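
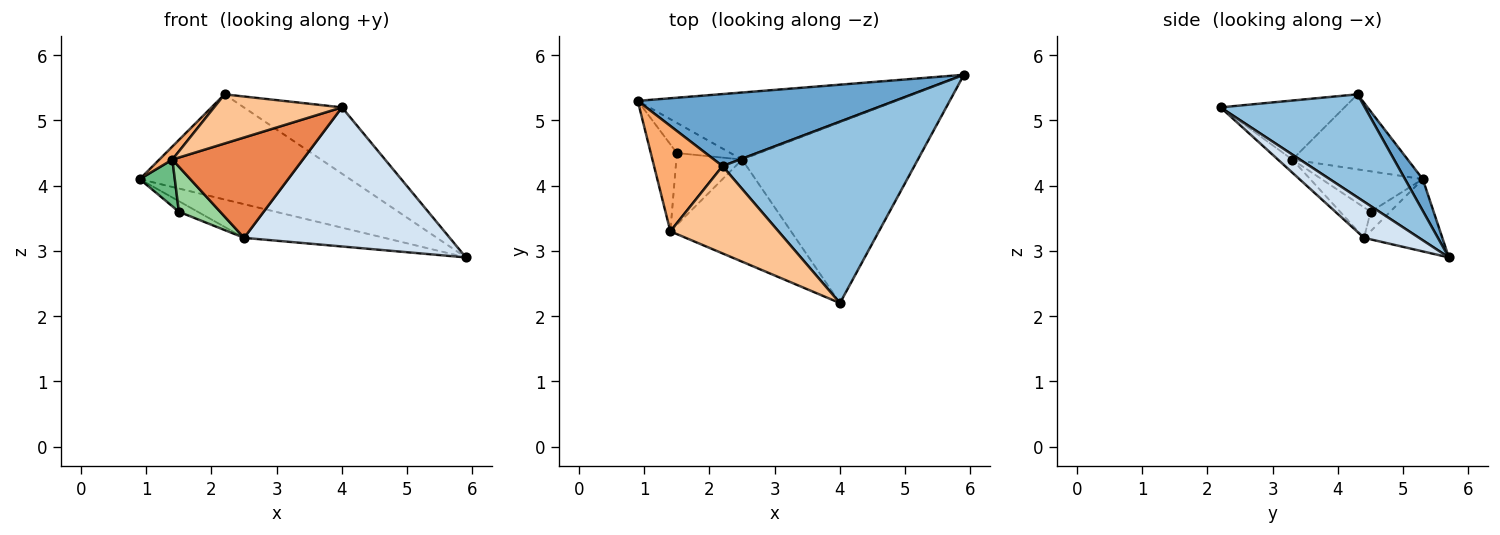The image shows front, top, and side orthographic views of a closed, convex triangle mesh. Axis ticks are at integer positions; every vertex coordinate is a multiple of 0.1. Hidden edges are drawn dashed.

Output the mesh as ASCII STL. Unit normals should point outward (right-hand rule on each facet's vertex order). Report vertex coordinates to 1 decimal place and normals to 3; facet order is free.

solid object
 facet normal 0.069 0.823 0.564
  outer loop
   vertex 2.2 4.3 5.4
   vertex 5.9 5.7 2.9
   vertex 0.9 5.3 4.1
  endloop
 endfacet
 facet normal 0.451 0.306 0.838
  outer loop
   vertex 2.2 4.3 5.4
   vertex 4.0 2.2 5.2
   vertex 5.9 5.7 2.9
  endloop
 endfacet
 facet normal -0.243 0.435 -0.867
  outer loop
   vertex 2.5 4.4 3.2
   vertex 0.9 5.3 4.1
   vertex 5.9 5.7 2.9
  endloop
 endfacet
 facet normal 0.161 -0.602 -0.782
  outer loop
   vertex 2.5 4.4 3.2
   vertex 5.9 5.7 2.9
   vertex 4.0 2.2 5.2
  endloop
 endfacet
 facet normal -0.077 -0.699 -0.711
  outer loop
   vertex 1.4 3.3 4.4
   vertex 2.5 4.4 3.2
   vertex 4.0 2.2 5.2
  endloop
 endfacet
 facet normal -0.736 -0.083 0.672
  outer loop
   vertex 1.4 3.3 4.4
   vertex 2.2 4.3 5.4
   vertex 0.9 5.3 4.1
  endloop
 endfacet
 facet normal -0.430 -0.443 0.787
  outer loop
   vertex 1.4 3.3 4.4
   vertex 4.0 2.2 5.2
   vertex 2.2 4.3 5.4
  endloop
 endfacet
 facet normal -0.325 0.313 -0.892
  outer loop
   vertex 1.5 4.5 3.6
   vertex 0.9 5.3 4.1
   vertex 2.5 4.4 3.2
  endloop
 endfacet
 facet normal -0.807 -0.280 -0.520
  outer loop
   vertex 1.5 4.5 3.6
   vertex 1.4 3.3 4.4
   vertex 0.9 5.3 4.1
  endloop
 endfacet
 facet normal -0.365 -0.495 -0.788
  outer loop
   vertex 1.5 4.5 3.6
   vertex 2.5 4.4 3.2
   vertex 1.4 3.3 4.4
  endloop
 endfacet
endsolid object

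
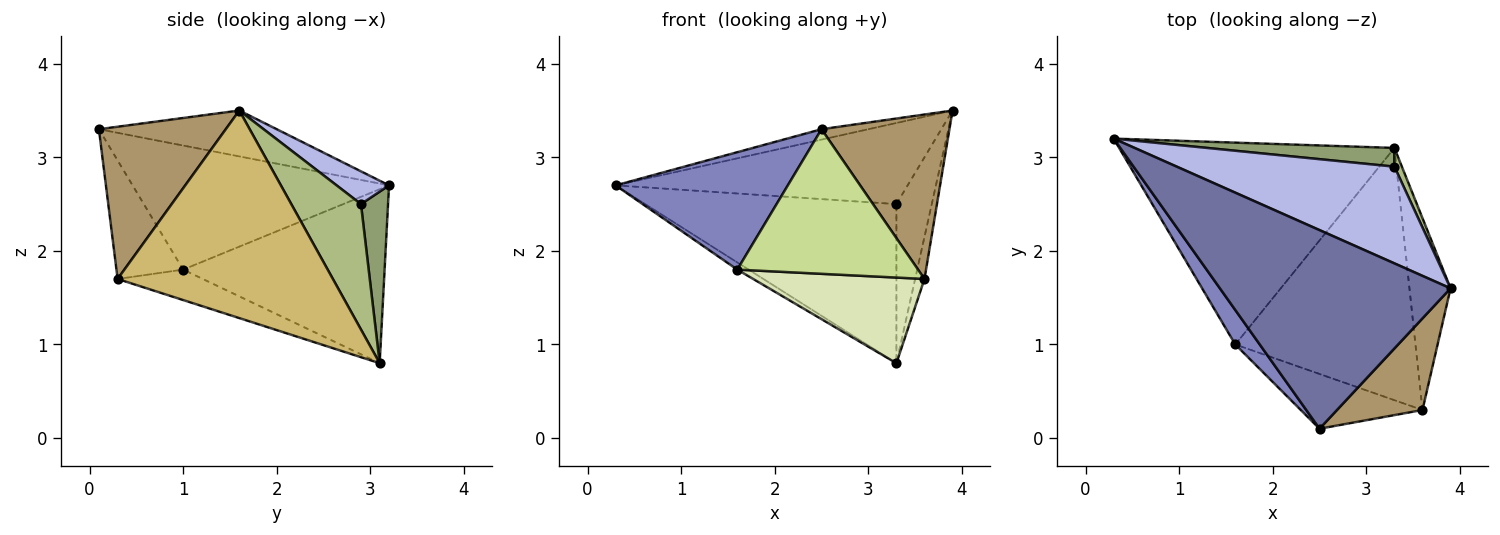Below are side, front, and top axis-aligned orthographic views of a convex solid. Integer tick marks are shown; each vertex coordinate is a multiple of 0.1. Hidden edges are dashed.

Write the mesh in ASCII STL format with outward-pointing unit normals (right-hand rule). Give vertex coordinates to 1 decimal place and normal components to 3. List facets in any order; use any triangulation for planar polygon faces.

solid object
 facet normal -0.195 0.051 0.979
  outer loop
   vertex 2.5 0.1 3.3
   vertex 3.9 1.6 3.5
   vertex 0.3 3.2 2.7
  endloop
 endfacet
 facet normal -0.819 -0.550 0.161
  outer loop
   vertex 1.6 1.0 1.8
   vertex 2.5 0.1 3.3
   vertex 0.3 3.2 2.7
  endloop
 endfacet
 facet normal -0.534 0.030 -0.845
  outer loop
   vertex 1.6 1.0 1.8
   vertex 0.3 3.2 2.7
   vertex 3.3 3.1 0.8
  endloop
 endfacet
 facet normal 0.115 0.638 0.761
  outer loop
   vertex 3.3 2.9 2.5
   vertex 0.3 3.2 2.7
   vertex 3.9 1.6 3.5
  endloop
 endfacet
 facet normal 0.106 0.988 0.116
  outer loop
   vertex 3.3 2.9 2.5
   vertex 3.3 3.1 0.8
   vertex 0.3 3.2 2.7
  endloop
 endfacet
 facet normal 0.890 0.452 0.053
  outer loop
   vertex 3.3 2.9 2.5
   vertex 3.9 1.6 3.5
   vertex 3.3 3.1 0.8
  endloop
 endfacet
 facet normal -0.326 -0.884 -0.335
  outer loop
   vertex 3.6 0.3 1.7
   vertex 2.5 0.1 3.3
   vertex 1.6 1.0 1.8
  endloop
 endfacet
 facet normal -0.158 -0.317 -0.935
  outer loop
   vertex 3.6 0.3 1.7
   vertex 1.6 1.0 1.8
   vertex 3.3 3.1 0.8
  endloop
 endfacet
 facet normal 0.655 -0.660 0.368
  outer loop
   vertex 3.6 0.3 1.7
   vertex 3.9 1.6 3.5
   vertex 2.5 0.1 3.3
  endloop
 endfacet
 facet normal 0.980 0.043 -0.194
  outer loop
   vertex 3.6 0.3 1.7
   vertex 3.3 3.1 0.8
   vertex 3.9 1.6 3.5
  endloop
 endfacet
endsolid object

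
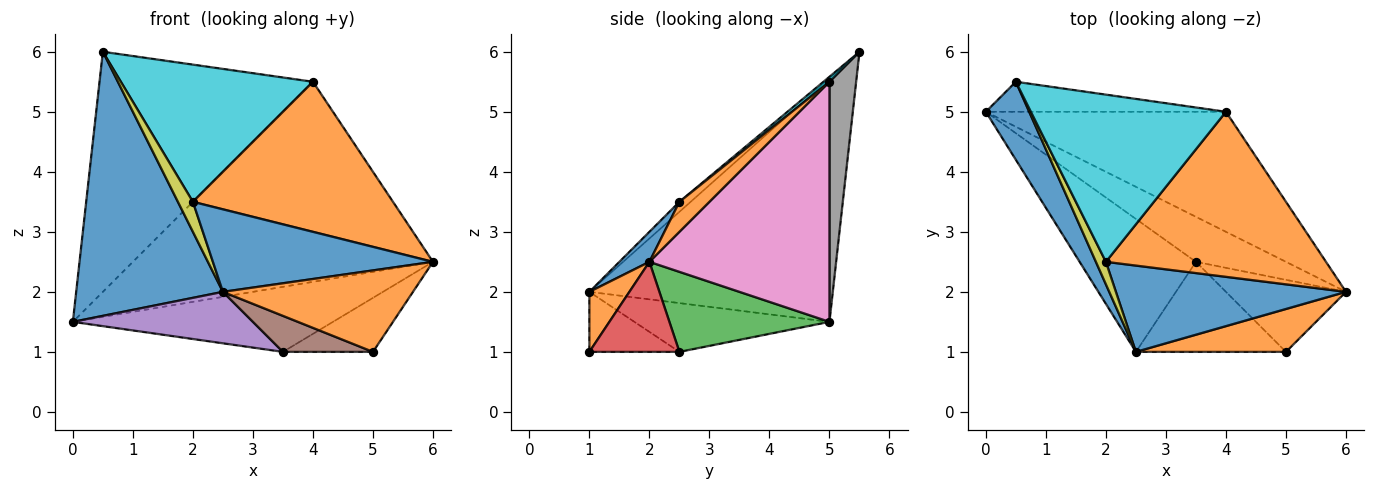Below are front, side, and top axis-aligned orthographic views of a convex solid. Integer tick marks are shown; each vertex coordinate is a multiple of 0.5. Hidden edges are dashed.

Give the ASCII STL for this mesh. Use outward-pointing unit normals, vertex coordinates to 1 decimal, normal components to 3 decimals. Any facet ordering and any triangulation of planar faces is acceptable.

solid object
 facet normal -0.847 -0.510 0.151
  outer loop
   vertex 2.5 1.0 2.0
   vertex 0.5 5.5 6.0
   vertex 0.0 5.0 1.5
  endloop
 endfacet
 facet normal 0.183 -0.870 0.458
  outer loop
   vertex 2.5 1.0 2.0
   vertex 5.0 1.0 1.0
   vertex 6.0 2.0 2.5
  endloop
 endfacet
 facet normal 0.451 0.734 -0.508
  outer loop
   vertex 3.5 2.5 1.0
   vertex 0.0 5.0 1.5
   vertex 6.0 2.0 2.5
  endloop
 endfacet
 facet normal 0.514 0.514 -0.686
  outer loop
   vertex 3.5 2.5 1.0
   vertex 6.0 2.0 2.5
   vertex 5.0 1.0 1.0
  endloop
 endfacet
 facet normal -0.364 -0.336 -0.869
  outer loop
   vertex 3.5 2.5 1.0
   vertex 2.5 1.0 2.0
   vertex 0.0 5.0 1.5
  endloop
 endfacet
 facet normal -0.348 -0.348 -0.870
  outer loop
   vertex 3.5 2.5 1.0
   vertex 5.0 1.0 1.0
   vertex 2.5 1.0 2.0
  endloop
 endfacet
 facet normal 0.457 0.762 -0.457
  outer loop
   vertex 4.0 5.0 5.5
   vertex 6.0 2.0 2.5
   vertex 0.0 5.0 1.5
  endloop
 endfacet
 facet normal 0.123 0.985 -0.123
  outer loop
   vertex 4.0 5.0 5.5
   vertex 0.0 5.0 1.5
   vertex 0.5 5.5 6.0
  endloop
 endfacet
 facet normal -0.514 -0.686 0.514
  outer loop
   vertex 2.0 2.5 3.5
   vertex 0.5 5.5 6.0
   vertex 2.5 1.0 2.0
  endloop
 endfacet
 facet normal 0.020 -0.634 0.773
  outer loop
   vertex 2.0 2.5 3.5
   vertex 4.0 5.0 5.5
   vertex 0.5 5.5 6.0
  endloop
 endfacet
 facet normal 0.094 -0.688 0.719
  outer loop
   vertex 2.0 2.5 3.5
   vertex 2.5 1.0 2.0
   vertex 6.0 2.0 2.5
  endloop
 endfacet
 facet normal 0.100 -0.669 0.736
  outer loop
   vertex 2.0 2.5 3.5
   vertex 6.0 2.0 2.5
   vertex 4.0 5.0 5.5
  endloop
 endfacet
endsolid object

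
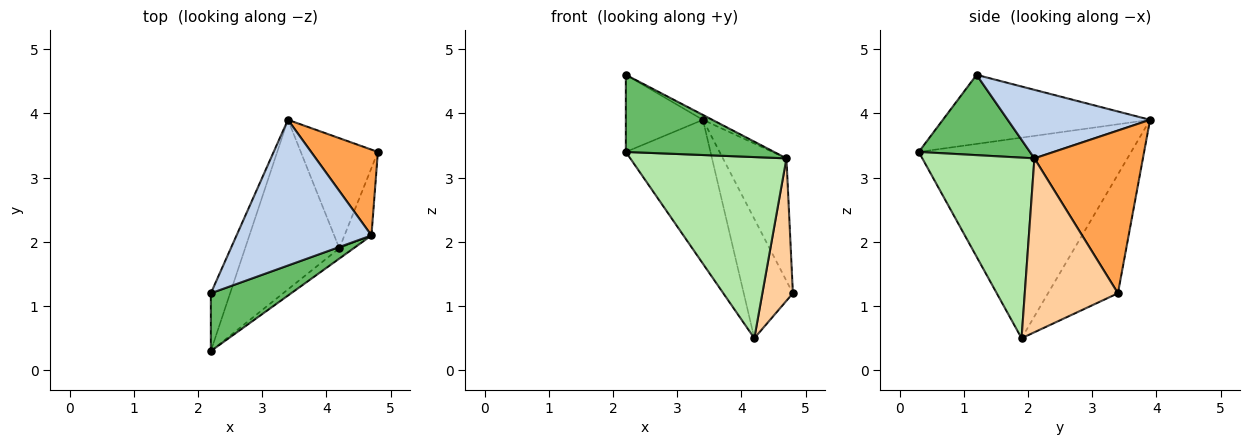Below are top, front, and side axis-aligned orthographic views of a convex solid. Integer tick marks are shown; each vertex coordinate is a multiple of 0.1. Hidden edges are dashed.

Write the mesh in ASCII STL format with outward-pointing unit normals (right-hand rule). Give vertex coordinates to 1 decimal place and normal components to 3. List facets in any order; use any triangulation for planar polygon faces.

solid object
 facet normal -0.723 0.508 -0.469
  outer loop
   vertex 4.2 1.9 0.5
   vertex 3.4 3.9 3.9
   vertex 4.8 3.4 1.2
  endloop
 endfacet
 facet normal 0.453 0.030 0.891
  outer loop
   vertex 4.7 2.1 3.3
   vertex 3.4 3.9 3.9
   vertex 2.2 1.2 4.6
  endloop
 endfacet
 facet normal 0.814 0.476 0.334
  outer loop
   vertex 4.7 2.1 3.3
   vertex 4.8 3.4 1.2
   vertex 3.4 3.9 3.9
  endloop
 endfacet
 facet normal 0.940 -0.308 -0.146
  outer loop
   vertex 4.7 2.1 3.3
   vertex 4.2 1.9 0.5
   vertex 4.8 3.4 1.2
  endloop
 endfacet
 facet normal 0.514 -0.686 0.514
  outer loop
   vertex 2.2 0.3 3.4
   vertex 4.7 2.1 3.3
   vertex 2.2 1.2 4.6
  endloop
 endfacet
 facet normal 0.582 -0.812 -0.046
  outer loop
   vertex 2.2 0.3 3.4
   vertex 4.2 1.9 0.5
   vertex 4.7 2.1 3.3
  endloop
 endfacet
 facet normal -0.907 0.337 -0.253
  outer loop
   vertex 2.2 0.3 3.4
   vertex 2.2 1.2 4.6
   vertex 3.4 3.9 3.9
  endloop
 endfacet
 facet normal -0.851 0.339 -0.400
  outer loop
   vertex 2.2 0.3 3.4
   vertex 3.4 3.9 3.9
   vertex 4.2 1.9 0.5
  endloop
 endfacet
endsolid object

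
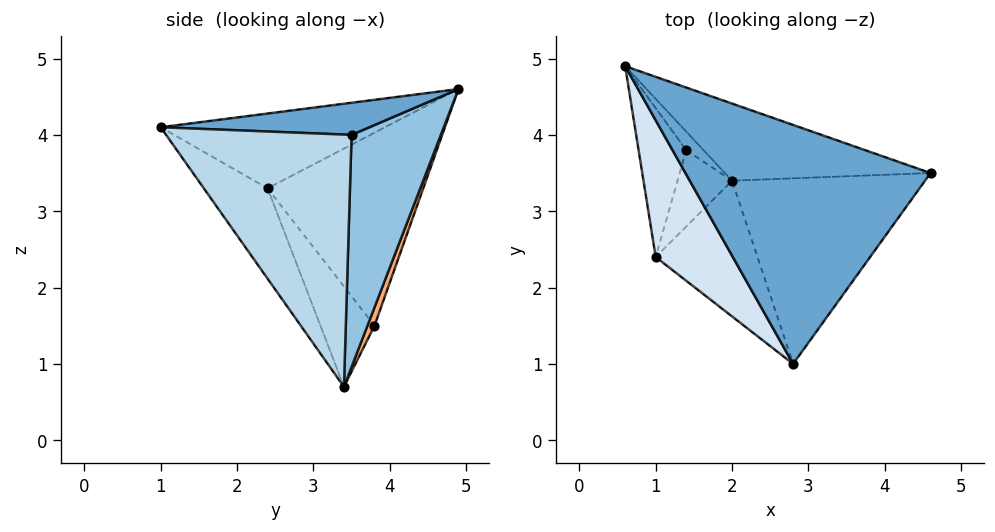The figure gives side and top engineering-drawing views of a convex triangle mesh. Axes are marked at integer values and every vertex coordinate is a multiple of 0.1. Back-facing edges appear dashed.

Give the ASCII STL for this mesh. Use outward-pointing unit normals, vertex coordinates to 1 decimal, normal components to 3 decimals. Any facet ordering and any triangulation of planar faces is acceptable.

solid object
 facet normal 0.130 -0.054 0.990
  outer loop
   vertex 2.8 1.0 4.1
   vertex 4.6 3.5 4.0
   vertex 0.6 4.9 4.6
  endloop
 endfacet
 facet normal 0.286 0.924 -0.253
  outer loop
   vertex 2.0 3.4 0.7
   vertex 0.6 4.9 4.6
   vertex 4.6 3.5 4.0
  endloop
 endfacet
 facet normal 0.682 -0.512 -0.522
  outer loop
   vertex 2.0 3.4 0.7
   vertex 4.6 3.5 4.0
   vertex 2.8 1.0 4.1
  endloop
 endfacet
 facet normal -0.626 -0.436 0.646
  outer loop
   vertex 1.0 2.4 3.3
   vertex 2.8 1.0 4.1
   vertex 0.6 4.9 4.6
  endloop
 endfacet
 facet normal -0.408 -0.788 -0.460
  outer loop
   vertex 1.0 2.4 3.3
   vertex 2.0 3.4 0.7
   vertex 2.8 1.0 4.1
  endloop
 endfacet
 facet normal 0.273 0.927 -0.258
  outer loop
   vertex 1.4 3.8 1.5
   vertex 0.6 4.9 4.6
   vertex 2.0 3.4 0.7
  endloop
 endfacet
 facet normal -0.970 -0.031 -0.240
  outer loop
   vertex 1.4 3.8 1.5
   vertex 1.0 2.4 3.3
   vertex 0.6 4.9 4.6
  endloop
 endfacet
 facet normal -0.826 -0.341 -0.449
  outer loop
   vertex 1.4 3.8 1.5
   vertex 2.0 3.4 0.7
   vertex 1.0 2.4 3.3
  endloop
 endfacet
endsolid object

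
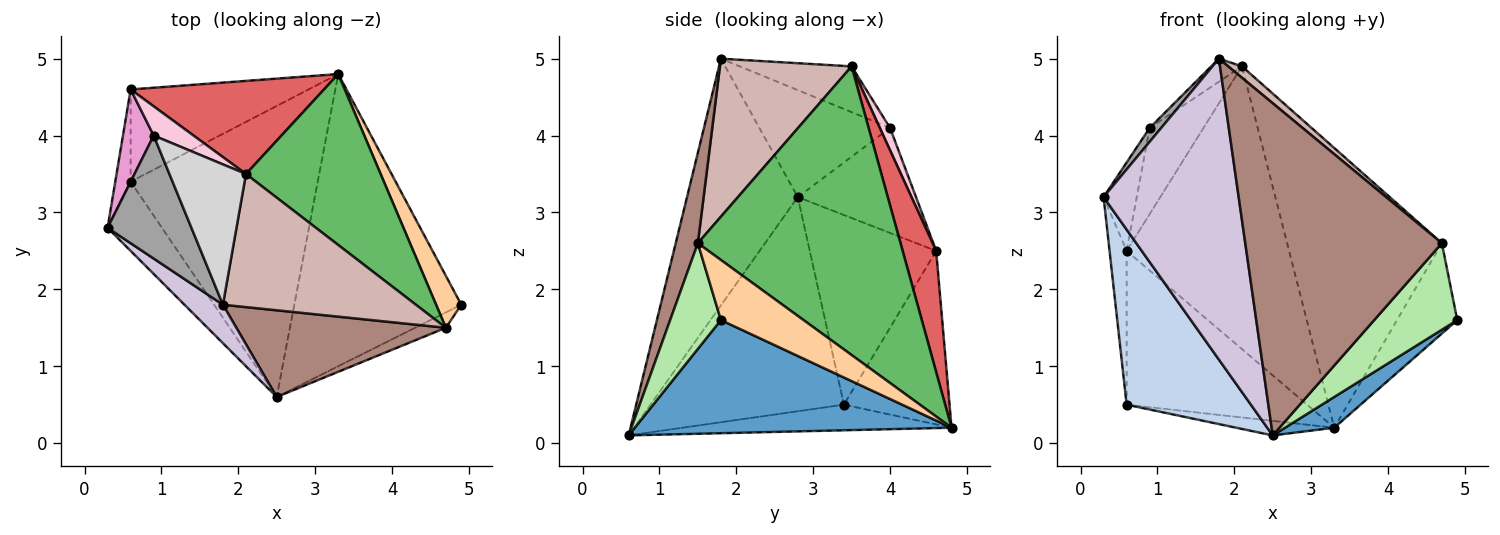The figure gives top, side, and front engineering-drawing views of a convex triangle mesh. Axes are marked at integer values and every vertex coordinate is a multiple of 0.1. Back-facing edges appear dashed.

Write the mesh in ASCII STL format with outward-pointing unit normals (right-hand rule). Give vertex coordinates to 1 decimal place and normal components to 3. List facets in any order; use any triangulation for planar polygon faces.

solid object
 facet normal 0.559 -0.087 -0.825
  outer loop
   vertex 2.5 0.6 0.1
   vertex 3.3 4.8 0.2
   vertex 4.9 1.8 1.6
  endloop
 endfacet
 facet normal -0.823 -0.529 -0.209
  outer loop
   vertex 0.6 3.4 0.5
   vertex 2.5 0.6 0.1
   vertex 0.3 2.8 3.2
  endloop
 endfacet
 facet normal -0.136 0.049 -0.990
  outer loop
   vertex 0.6 3.4 0.5
   vertex 3.3 4.8 0.2
   vertex 2.5 0.6 0.1
  endloop
 endfacet
 facet normal 0.766 0.558 0.320
  outer loop
   vertex 4.7 1.5 2.6
   vertex 4.9 1.8 1.6
   vertex 3.3 4.8 0.2
  endloop
 endfacet
 facet normal 0.745 0.569 0.348
  outer loop
   vertex 4.7 1.5 2.6
   vertex 3.3 4.8 0.2
   vertex 2.1 3.5 4.9
  endloop
 endfacet
 facet normal 0.516 -0.844 -0.150
  outer loop
   vertex 4.7 1.5 2.6
   vertex 2.5 0.6 0.1
   vertex 4.9 1.8 1.6
  endloop
 endfacet
 facet normal 0.192 0.932 0.307
  outer loop
   vertex 0.6 4.6 2.5
   vertex 2.1 3.5 4.9
   vertex 3.3 4.8 0.2
  endloop
 endfacet
 facet normal -0.448 0.766 -0.460
  outer loop
   vertex 0.6 4.6 2.5
   vertex 3.3 4.8 0.2
   vertex 0.6 3.4 0.5
  endloop
 endfacet
 facet normal -0.988 0.133 -0.080
  outer loop
   vertex 0.6 4.6 2.5
   vertex 0.6 3.4 0.5
   vertex 0.3 2.8 3.2
  endloop
 endfacet
 facet normal -0.631 -0.770 0.098
  outer loop
   vertex 1.8 1.8 5.0
   vertex 0.3 2.8 3.2
   vertex 2.5 0.6 0.1
  endloop
 endfacet
 facet normal 0.108 -0.962 0.251
  outer loop
   vertex 1.8 1.8 5.0
   vertex 2.5 0.6 0.1
   vertex 4.7 1.5 2.6
  endloop
 endfacet
 facet normal 0.632 -0.066 0.772
  outer loop
   vertex 1.8 1.8 5.0
   vertex 4.7 1.5 2.6
   vertex 2.1 3.5 4.9
  endloop
 endfacet
 facet normal -0.927 0.260 0.271
  outer loop
   vertex 0.9 4.0 4.1
   vertex 0.6 4.6 2.5
   vertex 0.3 2.8 3.2
  endloop
 endfacet
 facet normal 0.178 0.932 0.316
  outer loop
   vertex 0.9 4.0 4.1
   vertex 2.1 3.5 4.9
   vertex 0.6 4.6 2.5
  endloop
 endfacet
 facet normal -0.785 -0.069 0.616
  outer loop
   vertex 0.9 4.0 4.1
   vertex 0.3 2.8 3.2
   vertex 1.8 1.8 5.0
  endloop
 endfacet
 facet normal -0.508 0.140 0.850
  outer loop
   vertex 0.9 4.0 4.1
   vertex 1.8 1.8 5.0
   vertex 2.1 3.5 4.9
  endloop
 endfacet
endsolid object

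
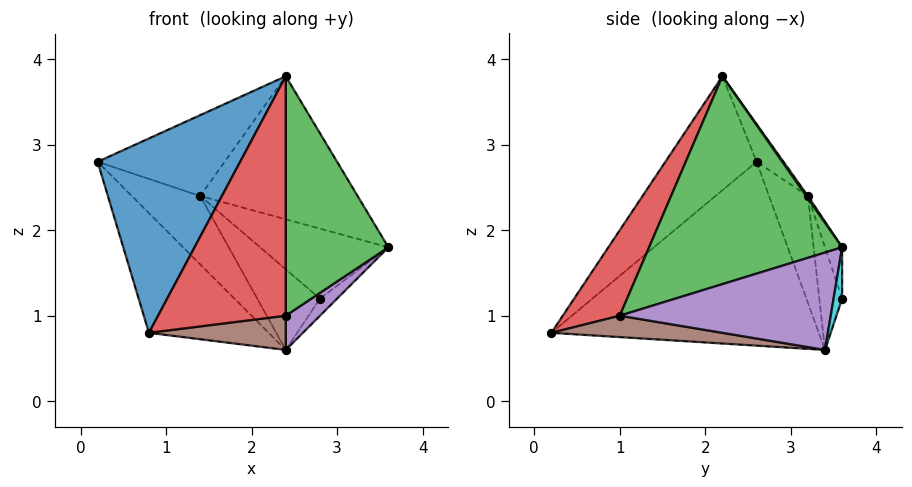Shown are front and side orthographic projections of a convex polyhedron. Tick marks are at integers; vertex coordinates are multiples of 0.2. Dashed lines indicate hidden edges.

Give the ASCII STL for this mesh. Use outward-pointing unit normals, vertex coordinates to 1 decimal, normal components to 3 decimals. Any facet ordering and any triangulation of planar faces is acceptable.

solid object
 facet normal -0.411 -0.642 0.647
  outer loop
   vertex 2.4 2.2 3.8
   vertex 0.2 2.6 2.8
   vertex 0.8 0.2 0.8
  endloop
 endfacet
 facet normal -0.725 0.325 -0.607
  outer loop
   vertex 2.4 3.4 0.6
   vertex 0.8 0.2 0.8
   vertex 0.2 2.6 2.8
  endloop
 endfacet
 facet normal 0.866 -0.460 0.197
  outer loop
   vertex 2.4 1.0 1.0
   vertex 3.6 3.6 1.8
   vertex 2.4 2.2 3.8
  endloop
 endfacet
 facet normal 0.380 -0.850 0.364
  outer loop
   vertex 2.4 1.0 1.0
   vertex 2.4 2.2 3.8
   vertex 0.8 0.2 0.8
  endloop
 endfacet
 facet normal 0.712 -0.115 -0.693
  outer loop
   vertex 2.4 1.0 1.0
   vertex 2.4 3.4 0.6
   vertex 3.6 3.6 1.8
  endloop
 endfacet
 facet normal 0.201 -0.161 -0.966
  outer loop
   vertex 2.4 1.0 1.0
   vertex 0.8 0.2 0.8
   vertex 2.4 3.4 0.6
  endloop
 endfacet
 facet normal -0.486 0.856 -0.175
  outer loop
   vertex 1.4 3.2 2.4
   vertex 2.4 3.4 0.6
   vertex 0.2 2.6 2.8
  endloop
 endfacet
 facet normal -0.158 0.747 0.646
  outer loop
   vertex 1.4 3.2 2.4
   vertex 0.2 2.6 2.8
   vertex 2.4 2.2 3.8
  endloop
 endfacet
 facet normal 0.009 0.817 0.577
  outer loop
   vertex 1.4 3.2 2.4
   vertex 2.4 2.2 3.8
   vertex 3.6 3.6 1.8
  endloop
 endfacet
 facet normal 0.384 0.768 -0.512
  outer loop
   vertex 2.8 3.6 1.2
   vertex 3.6 3.6 1.8
   vertex 2.4 3.4 0.6
  endloop
 endfacet
 facet normal -0.130 0.976 0.174
  outer loop
   vertex 2.8 3.6 1.2
   vertex 1.4 3.2 2.4
   vertex 3.6 3.6 1.8
  endloop
 endfacet
 facet normal -0.341 0.936 -0.085
  outer loop
   vertex 2.8 3.6 1.2
   vertex 2.4 3.4 0.6
   vertex 1.4 3.2 2.4
  endloop
 endfacet
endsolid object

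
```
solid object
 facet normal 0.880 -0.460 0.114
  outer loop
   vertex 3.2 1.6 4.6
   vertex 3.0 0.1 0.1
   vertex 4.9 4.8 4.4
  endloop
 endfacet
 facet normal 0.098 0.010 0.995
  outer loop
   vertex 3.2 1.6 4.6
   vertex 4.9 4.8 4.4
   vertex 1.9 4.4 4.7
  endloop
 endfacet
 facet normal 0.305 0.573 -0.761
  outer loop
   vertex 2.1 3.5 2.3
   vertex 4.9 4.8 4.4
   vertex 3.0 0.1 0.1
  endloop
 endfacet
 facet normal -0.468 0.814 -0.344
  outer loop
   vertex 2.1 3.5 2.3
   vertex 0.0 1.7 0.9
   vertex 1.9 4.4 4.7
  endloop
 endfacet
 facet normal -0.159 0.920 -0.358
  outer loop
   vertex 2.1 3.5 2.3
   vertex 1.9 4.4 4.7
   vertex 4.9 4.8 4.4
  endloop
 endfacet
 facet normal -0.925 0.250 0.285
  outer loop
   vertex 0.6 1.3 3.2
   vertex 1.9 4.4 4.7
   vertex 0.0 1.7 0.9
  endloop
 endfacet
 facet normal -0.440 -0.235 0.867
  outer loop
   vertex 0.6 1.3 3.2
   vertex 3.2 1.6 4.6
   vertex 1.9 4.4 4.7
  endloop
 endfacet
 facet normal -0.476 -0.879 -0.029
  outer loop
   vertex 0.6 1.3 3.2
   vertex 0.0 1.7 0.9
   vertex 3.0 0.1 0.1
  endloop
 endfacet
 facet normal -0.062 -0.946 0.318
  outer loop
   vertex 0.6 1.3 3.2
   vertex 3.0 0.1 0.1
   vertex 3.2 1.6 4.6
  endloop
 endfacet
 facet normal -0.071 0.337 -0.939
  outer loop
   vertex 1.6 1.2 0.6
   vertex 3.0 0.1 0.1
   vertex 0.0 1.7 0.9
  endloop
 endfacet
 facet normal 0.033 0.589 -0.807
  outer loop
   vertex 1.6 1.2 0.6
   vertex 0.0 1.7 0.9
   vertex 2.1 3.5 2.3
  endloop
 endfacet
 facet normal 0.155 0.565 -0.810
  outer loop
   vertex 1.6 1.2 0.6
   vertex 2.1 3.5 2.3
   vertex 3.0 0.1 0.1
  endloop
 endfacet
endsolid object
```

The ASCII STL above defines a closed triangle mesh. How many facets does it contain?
12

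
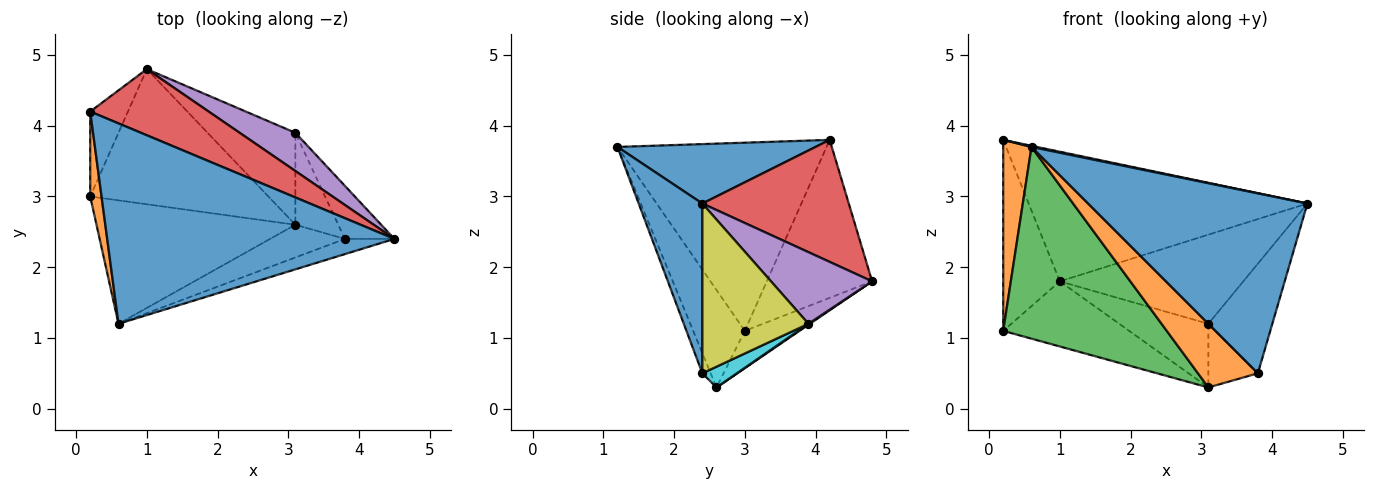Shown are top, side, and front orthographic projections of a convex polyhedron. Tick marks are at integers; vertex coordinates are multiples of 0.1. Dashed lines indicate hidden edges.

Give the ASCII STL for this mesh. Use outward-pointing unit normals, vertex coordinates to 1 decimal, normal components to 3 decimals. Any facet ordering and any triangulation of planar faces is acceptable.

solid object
 facet normal 0.203 -0.006 0.979
  outer loop
   vertex 0.6 1.2 3.7
   vertex 4.5 2.4 2.9
   vertex 0.2 4.2 3.8
  endloop
 endfacet
 facet normal -0.989 -0.134 0.060
  outer loop
   vertex 0.2 3.0 1.1
   vertex 0.6 1.2 3.7
   vertex 0.2 4.2 3.8
  endloop
 endfacet
 facet normal -0.256 -0.813 -0.523
  outer loop
   vertex 0.2 3.0 1.1
   vertex 3.1 2.6 0.3
   vertex 0.6 1.2 3.7
  endloop
 endfacet
 facet normal 0.424 0.807 0.412
  outer loop
   vertex 1.0 4.8 1.8
   vertex 0.2 4.2 3.8
   vertex 4.5 2.4 2.9
  endloop
 endfacet
 facet normal 0.452 0.820 0.351
  outer loop
   vertex 1.0 4.8 1.8
   vertex 4.5 2.4 2.9
   vertex 3.1 3.9 1.2
  endloop
 endfacet
 facet normal -0.862 0.463 -0.206
  outer loop
   vertex 1.0 4.8 1.8
   vertex 0.2 3.0 1.1
   vertex 0.2 4.2 3.8
  endloop
 endfacet
 facet normal -0.185 0.427 -0.885
  outer loop
   vertex 1.0 4.8 1.8
   vertex 3.1 2.6 0.3
   vertex 0.2 3.0 1.1
  endloop
 endfacet
 facet normal 0.009 0.569 -0.822
  outer loop
   vertex 1.0 4.8 1.8
   vertex 3.1 3.9 1.2
   vertex 3.1 2.6 0.3
  endloop
 endfacet
 facet normal 0.831 0.501 -0.242
  outer loop
   vertex 3.8 2.4 0.5
   vertex 3.1 3.9 1.2
   vertex 4.5 2.4 2.9
  endloop
 endfacet
 facet normal 0.369 0.529 -0.764
  outer loop
   vertex 3.8 2.4 0.5
   vertex 3.1 2.6 0.3
   vertex 3.1 3.9 1.2
  endloop
 endfacet
 facet normal 0.278 -0.957 -0.081
  outer loop
   vertex 3.8 2.4 0.5
   vertex 4.5 2.4 2.9
   vertex 0.6 1.2 3.7
  endloop
 endfacet
 facet normal -0.123 -0.883 -0.454
  outer loop
   vertex 3.8 2.4 0.5
   vertex 0.6 1.2 3.7
   vertex 3.1 2.6 0.3
  endloop
 endfacet
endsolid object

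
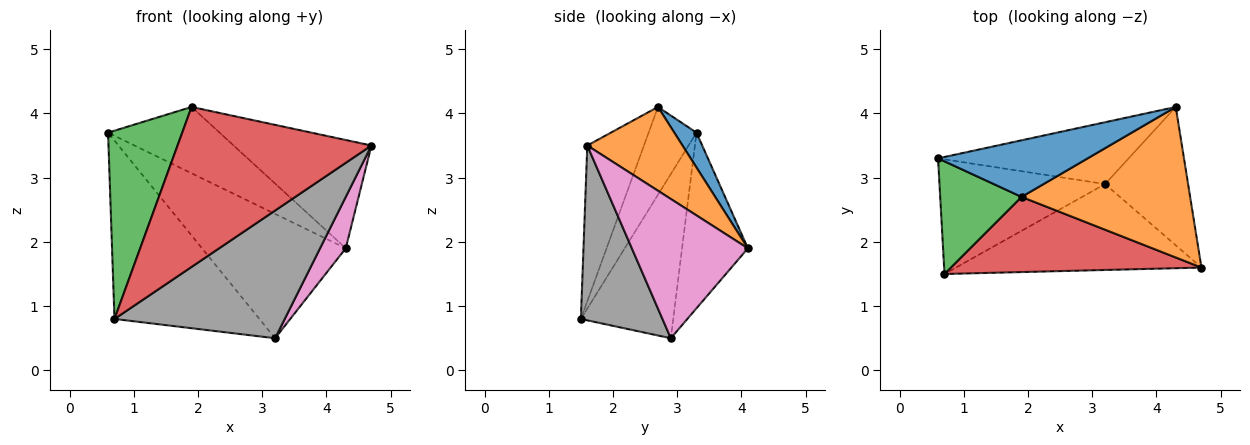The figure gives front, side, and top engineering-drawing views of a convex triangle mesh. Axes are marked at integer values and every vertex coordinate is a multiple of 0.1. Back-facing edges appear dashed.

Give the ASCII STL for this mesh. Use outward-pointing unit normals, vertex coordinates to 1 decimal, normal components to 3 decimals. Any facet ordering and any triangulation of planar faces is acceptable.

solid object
 facet normal 0.150 0.752 0.642
  outer loop
   vertex 1.9 2.7 4.1
   vertex 4.3 4.1 1.9
   vertex 0.6 3.3 3.7
  endloop
 endfacet
 facet normal 0.374 0.542 0.753
  outer loop
   vertex 1.9 2.7 4.1
   vertex 4.7 1.6 3.5
   vertex 4.3 4.1 1.9
  endloop
 endfacet
 facet normal -0.485 -0.751 0.449
  outer loop
   vertex 1.9 2.7 4.1
   vertex 0.6 3.3 3.7
   vertex 0.7 1.5 0.8
  endloop
 endfacet
 facet normal -0.256 -0.875 0.411
  outer loop
   vertex 1.9 2.7 4.1
   vertex 0.7 1.5 0.8
   vertex 4.7 1.6 3.5
  endloop
 endfacet
 facet normal -0.380 0.828 -0.412
  outer loop
   vertex 3.2 2.9 0.5
   vertex 0.6 3.3 3.7
   vertex 4.3 4.1 1.9
  endloop
 endfacet
 facet normal -0.472 0.741 -0.477
  outer loop
   vertex 3.2 2.9 0.5
   vertex 0.7 1.5 0.8
   vertex 0.6 3.3 3.7
  endloop
 endfacet
 facet normal 0.844 -0.187 -0.503
  outer loop
   vertex 3.2 2.9 0.5
   vertex 4.3 4.1 1.9
   vertex 4.7 1.6 3.5
  endloop
 endfacet
 facet normal 0.369 -0.771 -0.519
  outer loop
   vertex 3.2 2.9 0.5
   vertex 4.7 1.6 3.5
   vertex 0.7 1.5 0.8
  endloop
 endfacet
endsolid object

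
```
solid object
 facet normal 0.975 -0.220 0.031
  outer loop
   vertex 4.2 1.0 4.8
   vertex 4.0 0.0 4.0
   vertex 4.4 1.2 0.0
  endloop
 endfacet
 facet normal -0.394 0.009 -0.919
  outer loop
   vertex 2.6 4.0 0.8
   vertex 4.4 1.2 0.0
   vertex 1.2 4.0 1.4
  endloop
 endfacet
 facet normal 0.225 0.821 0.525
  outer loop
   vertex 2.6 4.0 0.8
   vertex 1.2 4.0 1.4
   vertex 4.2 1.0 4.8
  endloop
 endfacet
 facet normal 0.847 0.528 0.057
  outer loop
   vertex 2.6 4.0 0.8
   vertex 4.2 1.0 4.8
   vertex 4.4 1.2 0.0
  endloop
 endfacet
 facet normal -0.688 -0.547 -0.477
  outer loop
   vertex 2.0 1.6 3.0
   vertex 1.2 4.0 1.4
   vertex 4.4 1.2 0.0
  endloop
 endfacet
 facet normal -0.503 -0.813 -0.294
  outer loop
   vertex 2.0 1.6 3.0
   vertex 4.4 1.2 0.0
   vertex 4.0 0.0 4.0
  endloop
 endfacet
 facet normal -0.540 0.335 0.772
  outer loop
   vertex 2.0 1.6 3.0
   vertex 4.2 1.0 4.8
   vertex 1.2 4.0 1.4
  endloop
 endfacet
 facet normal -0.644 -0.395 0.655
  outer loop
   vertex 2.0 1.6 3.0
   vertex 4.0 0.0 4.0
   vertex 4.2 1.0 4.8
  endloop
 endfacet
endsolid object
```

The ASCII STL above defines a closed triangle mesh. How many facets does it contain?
8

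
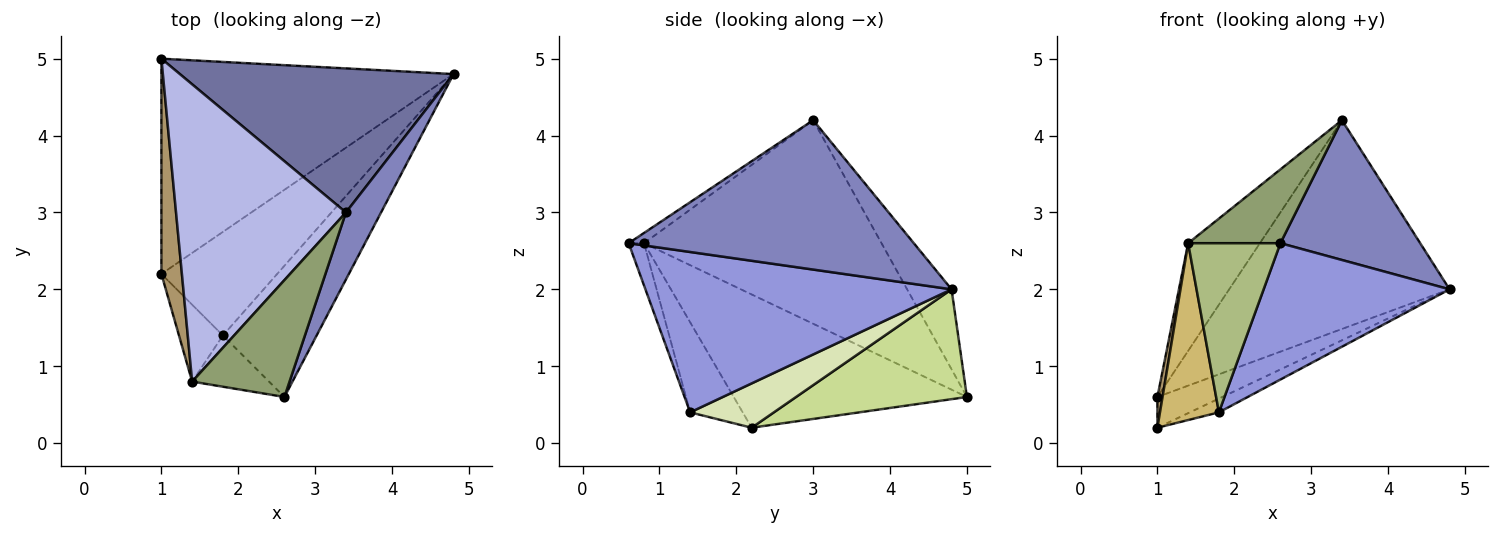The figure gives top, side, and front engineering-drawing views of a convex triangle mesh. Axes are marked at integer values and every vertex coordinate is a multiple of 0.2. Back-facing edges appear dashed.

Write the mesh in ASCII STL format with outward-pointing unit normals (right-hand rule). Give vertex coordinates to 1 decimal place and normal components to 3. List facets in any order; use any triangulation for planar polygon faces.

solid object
 facet normal -0.164 0.812 0.560
  outer loop
   vertex 3.4 3.0 4.2
   vertex 4.8 4.8 2.0
   vertex 1.0 5.0 0.6
  endloop
 endfacet
 facet normal 0.879 -0.431 0.207
  outer loop
   vertex 3.4 3.0 4.2
   vertex 2.6 0.6 2.6
   vertex 4.8 4.8 2.0
  endloop
 endfacet
 facet normal 0.765 -0.464 -0.447
  outer loop
   vertex 1.8 1.4 0.4
   vertex 4.8 4.8 2.0
   vertex 2.6 0.6 2.6
  endloop
 endfacet
 facet normal -0.748 0.226 0.624
  outer loop
   vertex 1.4 0.8 2.6
   vertex 3.4 3.0 4.2
   vertex 1.0 5.0 0.6
  endloop
 endfacet
 facet normal -0.089 -0.532 0.842
  outer loop
   vertex 1.4 0.8 2.6
   vertex 2.6 0.6 2.6
   vertex 3.4 3.0 4.2
  endloop
 endfacet
 facet normal -0.158 -0.945 -0.286
  outer loop
   vertex 1.4 0.8 2.6
   vertex 1.8 1.4 0.4
   vertex 2.6 0.6 2.6
  endloop
 endfacet
 facet normal 0.349 0.133 -0.928
  outer loop
   vertex 1.0 2.2 0.2
   vertex 1.0 5.0 0.6
   vertex 4.8 4.8 2.0
  endloop
 endfacet
 facet normal 0.355 0.123 -0.927
  outer loop
   vertex 1.0 2.2 0.2
   vertex 4.8 4.8 2.0
   vertex 1.8 1.4 0.4
  endloop
 endfacet
 facet normal -0.988 -0.022 0.152
  outer loop
   vertex 1.0 2.2 0.2
   vertex 1.4 0.8 2.6
   vertex 1.0 5.0 0.6
  endloop
 endfacet
 facet normal -0.633 -0.710 -0.309
  outer loop
   vertex 1.0 2.2 0.2
   vertex 1.8 1.4 0.4
   vertex 1.4 0.8 2.6
  endloop
 endfacet
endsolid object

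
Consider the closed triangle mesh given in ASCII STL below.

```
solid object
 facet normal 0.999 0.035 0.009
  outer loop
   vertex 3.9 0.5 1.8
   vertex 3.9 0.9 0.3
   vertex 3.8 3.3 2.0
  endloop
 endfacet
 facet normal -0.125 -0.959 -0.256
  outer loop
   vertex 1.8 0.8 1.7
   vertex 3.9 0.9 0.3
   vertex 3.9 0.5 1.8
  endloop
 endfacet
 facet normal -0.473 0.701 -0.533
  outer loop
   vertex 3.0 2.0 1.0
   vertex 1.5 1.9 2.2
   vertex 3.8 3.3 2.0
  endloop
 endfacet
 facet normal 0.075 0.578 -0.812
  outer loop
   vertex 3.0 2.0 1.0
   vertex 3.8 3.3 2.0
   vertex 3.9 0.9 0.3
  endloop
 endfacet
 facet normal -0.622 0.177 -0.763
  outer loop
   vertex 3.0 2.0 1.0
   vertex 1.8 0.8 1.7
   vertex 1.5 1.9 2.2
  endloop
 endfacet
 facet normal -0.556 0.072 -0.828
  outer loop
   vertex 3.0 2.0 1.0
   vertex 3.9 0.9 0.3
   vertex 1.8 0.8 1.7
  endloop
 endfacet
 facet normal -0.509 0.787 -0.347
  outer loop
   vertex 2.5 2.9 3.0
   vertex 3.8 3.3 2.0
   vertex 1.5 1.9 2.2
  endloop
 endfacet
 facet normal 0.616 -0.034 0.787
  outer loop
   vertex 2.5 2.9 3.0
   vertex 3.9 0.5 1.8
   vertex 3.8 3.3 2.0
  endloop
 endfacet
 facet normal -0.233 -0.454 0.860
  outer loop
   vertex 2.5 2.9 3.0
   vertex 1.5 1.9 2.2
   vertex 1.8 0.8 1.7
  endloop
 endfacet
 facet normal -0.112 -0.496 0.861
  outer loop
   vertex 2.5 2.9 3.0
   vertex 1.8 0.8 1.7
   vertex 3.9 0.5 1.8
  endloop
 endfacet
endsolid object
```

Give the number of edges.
15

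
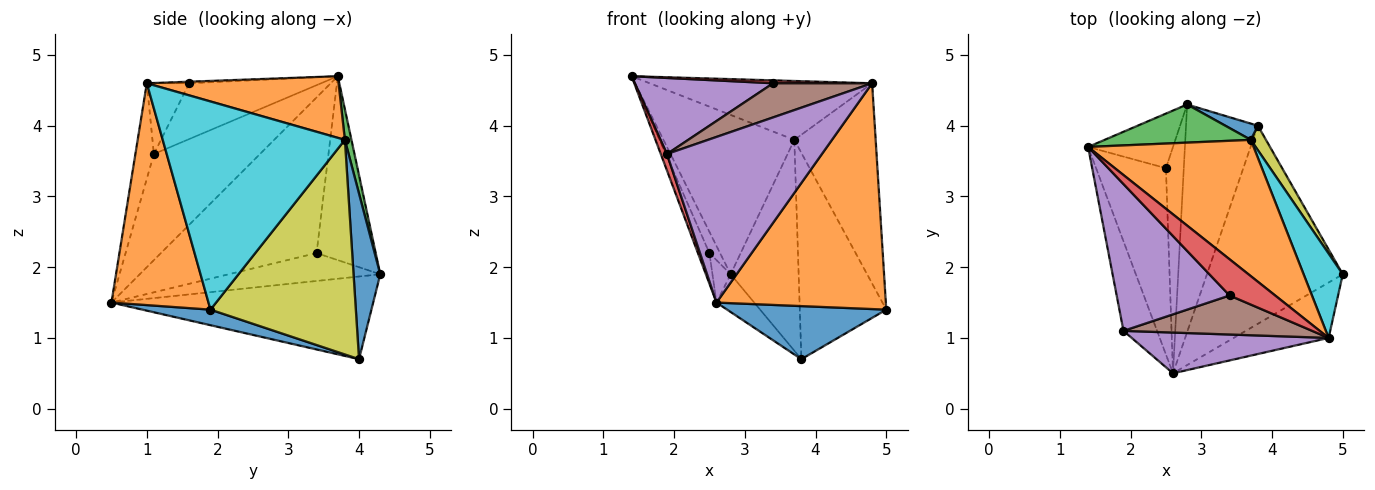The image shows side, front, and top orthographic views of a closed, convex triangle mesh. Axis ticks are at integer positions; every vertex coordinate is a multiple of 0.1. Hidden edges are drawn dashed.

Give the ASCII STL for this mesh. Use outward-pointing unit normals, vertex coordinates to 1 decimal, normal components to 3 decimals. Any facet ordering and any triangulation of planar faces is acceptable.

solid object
 facet normal 0.110 -0.257 -0.960
  outer loop
   vertex 3.8 4.0 0.7
   vertex 5.0 1.9 1.4
   vertex 2.6 0.5 1.5
  endloop
 endfacet
 facet normal 0.486 -0.849 -0.208
  outer loop
   vertex 4.8 1.0 4.6
   vertex 2.6 0.5 1.5
   vertex 5.0 1.9 1.4
  endloop
 endfacet
 facet normal -0.910 0.067 -0.409
  outer loop
   vertex 2.5 3.4 2.2
   vertex 2.6 0.5 1.5
   vertex 1.4 3.7 4.7
  endloop
 endfacet
 facet normal -0.952 -0.056 -0.301
  outer loop
   vertex 1.9 1.1 3.6
   vertex 1.4 3.7 4.7
   vertex 2.6 0.5 1.5
  endloop
 endfacet
 facet normal -0.115 -0.965 0.237
  outer loop
   vertex 1.9 1.1 3.6
   vertex 2.6 0.5 1.5
   vertex 4.8 1.0 4.6
  endloop
 endfacet
 facet normal -0.896 0.161 -0.414
  outer loop
   vertex 2.8 4.3 1.9
   vertex 2.5 3.4 2.2
   vertex 1.4 3.7 4.7
  endloop
 endfacet
 facet normal -0.750 0.108 -0.652
  outer loop
   vertex 2.8 4.3 1.9
   vertex 3.8 4.0 0.7
   vertex 2.6 0.5 1.5
  endloop
 endfacet
 facet normal -0.838 0.101 -0.536
  outer loop
   vertex 2.8 4.3 1.9
   vertex 2.6 0.5 1.5
   vertex 2.5 3.4 2.2
  endloop
 endfacet
 facet normal 0.858 0.510 0.061
  outer loop
   vertex 3.7 3.8 3.8
   vertex 5.0 1.9 1.4
   vertex 3.8 4.0 0.7
  endloop
 endfacet
 facet normal 0.900 0.402 0.169
  outer loop
   vertex 3.7 3.8 3.8
   vertex 4.8 1.0 4.6
   vertex 5.0 1.9 1.4
  endloop
 endfacet
 facet normal 0.365 0.928 0.072
  outer loop
   vertex 3.7 3.8 3.8
   vertex 3.8 4.0 0.7
   vertex 2.8 4.3 1.9
  endloop
 endfacet
 facet normal 0.324 0.375 0.869
  outer loop
   vertex 3.7 3.8 3.8
   vertex 1.4 3.7 4.7
   vertex 4.8 1.0 4.6
  endloop
 endfacet
 facet normal 0.049 0.971 0.233
  outer loop
   vertex 3.7 3.8 3.8
   vertex 2.8 4.3 1.9
   vertex 1.4 3.7 4.7
  endloop
 endfacet
 facet normal -0.034 -0.080 0.996
  outer loop
   vertex 3.4 1.6 4.6
   vertex 4.8 1.0 4.6
   vertex 1.4 3.7 4.7
  endloop
 endfacet
 facet normal -0.402 -0.421 0.813
  outer loop
   vertex 3.4 1.6 4.6
   vertex 1.4 3.7 4.7
   vertex 1.9 1.1 3.6
  endloop
 endfacet
 facet normal -0.272 -0.634 0.724
  outer loop
   vertex 3.4 1.6 4.6
   vertex 1.9 1.1 3.6
   vertex 4.8 1.0 4.6
  endloop
 endfacet
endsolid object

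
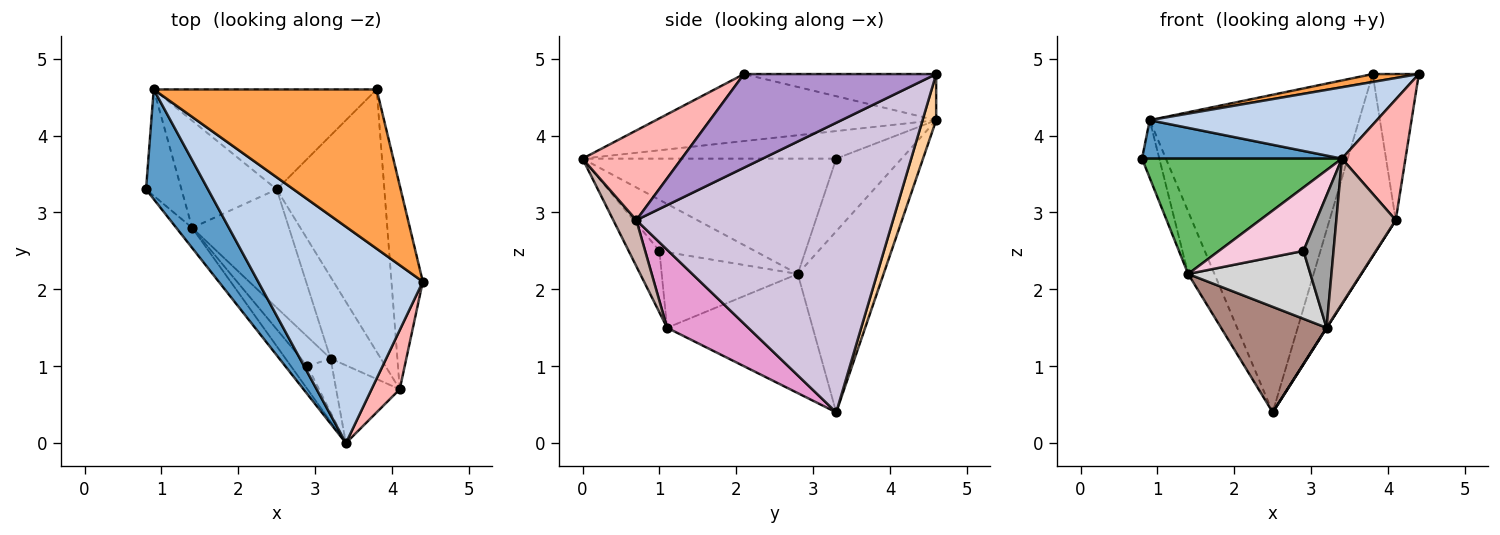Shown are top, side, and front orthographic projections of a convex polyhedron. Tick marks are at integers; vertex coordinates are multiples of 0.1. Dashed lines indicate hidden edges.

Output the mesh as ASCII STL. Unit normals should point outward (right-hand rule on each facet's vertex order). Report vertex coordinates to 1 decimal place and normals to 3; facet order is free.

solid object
 facet normal -0.387 -0.305 0.870
  outer loop
   vertex 0.9 4.6 4.2
   vertex 0.8 3.3 3.7
   vertex 3.4 0.0 3.7
  endloop
 endfacet
 facet normal -0.361 -0.292 0.886
  outer loop
   vertex 0.9 4.6 4.2
   vertex 3.4 0.0 3.7
   vertex 4.4 2.1 4.8
  endloop
 endfacet
 facet normal -0.202 -0.049 0.978
  outer loop
   vertex 0.9 4.6 4.2
   vertex 4.4 2.1 4.8
   vertex 3.8 4.6 4.8
  endloop
 endfacet
 facet normal 0.062 0.952 -0.300
  outer loop
   vertex 0.9 4.6 4.2
   vertex 3.8 4.6 4.8
   vertex 2.5 3.3 0.4
  endloop
 endfacet
 facet normal -0.781 -0.615 -0.107
  outer loop
   vertex 1.4 2.8 2.2
   vertex 3.4 0.0 3.7
   vertex 0.8 3.3 3.7
  endloop
 endfacet
 facet normal -0.874 0.231 -0.427
  outer loop
   vertex 1.4 2.8 2.2
   vertex 0.8 3.3 3.7
   vertex 0.9 4.6 4.2
  endloop
 endfacet
 facet normal -0.854 0.262 -0.449
  outer loop
   vertex 1.4 2.8 2.2
   vertex 0.9 4.6 4.2
   vertex 2.5 3.3 0.4
  endloop
 endfacet
 facet normal 0.814 -0.522 0.256
  outer loop
   vertex 4.1 0.7 2.9
   vertex 4.4 2.1 4.8
   vertex 3.4 0.0 3.7
  endloop
 endfacet
 facet normal 0.925 0.222 -0.310
  outer loop
   vertex 4.1 0.7 2.9
   vertex 3.8 4.6 4.8
   vertex 4.4 2.1 4.8
  endloop
 endfacet
 facet normal 0.911 0.235 -0.339
  outer loop
   vertex 4.1 0.7 2.9
   vertex 2.5 3.3 0.4
   vertex 3.8 4.6 4.8
  endloop
 endfacet
 facet normal -0.677 -0.490 -0.550
  outer loop
   vertex 3.2 1.1 1.5
   vertex 1.4 2.8 2.2
   vertex 2.5 3.3 0.4
  endloop
 endfacet
 facet normal 0.324 -0.834 -0.447
  outer loop
   vertex 3.2 1.1 1.5
   vertex 4.1 0.7 2.9
   vertex 3.4 0.0 3.7
  endloop
 endfacet
 facet normal 0.841 -0.003 -0.541
  outer loop
   vertex 3.2 1.1 1.5
   vertex 2.5 3.3 0.4
   vertex 4.1 0.7 2.9
  endloop
 endfacet
 facet normal -0.727 -0.645 -0.235
  outer loop
   vertex 2.9 1.0 2.5
   vertex 3.4 0.0 3.7
   vertex 1.4 2.8 2.2
  endloop
 endfacet
 facet normal -0.688 -0.672 -0.274
  outer loop
   vertex 2.9 1.0 2.5
   vertex 3.2 1.1 1.5
   vertex 3.4 0.0 3.7
  endloop
 endfacet
 facet normal -0.714 -0.642 -0.279
  outer loop
   vertex 2.9 1.0 2.5
   vertex 1.4 2.8 2.2
   vertex 3.2 1.1 1.5
  endloop
 endfacet
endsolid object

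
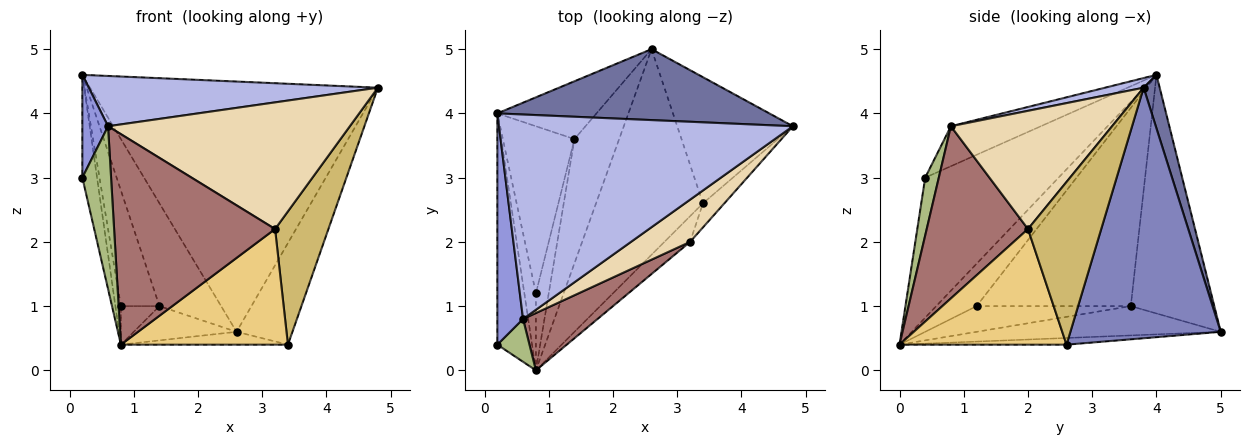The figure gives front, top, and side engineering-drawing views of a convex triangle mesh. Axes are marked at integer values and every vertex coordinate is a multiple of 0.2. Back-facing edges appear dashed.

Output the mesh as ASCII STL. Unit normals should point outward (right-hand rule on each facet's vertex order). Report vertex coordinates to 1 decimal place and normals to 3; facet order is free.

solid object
 facet normal 0.054 0.961 0.272
  outer loop
   vertex 2.6 5.0 0.6
   vertex 0.2 4.0 4.6
   vertex 4.8 3.8 4.4
  endloop
 endfacet
 facet normal 0.860 0.320 -0.397
  outer loop
   vertex 3.4 2.6 0.4
   vertex 2.6 5.0 0.6
   vertex 4.8 3.8 4.4
  endloop
 endfacet
 facet normal -0.818 -0.234 0.526
  outer loop
   vertex 0.6 0.8 3.8
   vertex 0.2 4.0 4.6
   vertex 0.2 0.4 3.0
  endloop
 endfacet
 facet normal 0.032 -0.239 0.971
  outer loop
   vertex 0.6 0.8 3.8
   vertex 4.8 3.8 4.4
   vertex 0.2 4.0 4.6
  endloop
 endfacet
 facet normal -0.763 0.563 -0.317
  outer loop
   vertex 1.4 3.6 1.0
   vertex 0.2 4.0 4.6
   vertex 2.6 5.0 0.6
  endloop
 endfacet
 facet normal 0.416 -0.879 0.231
  outer loop
   vertex 0.8 0.0 0.4
   vertex 0.6 0.8 3.8
   vertex 0.2 0.4 3.0
  endloop
 endfacet
 facet normal -0.965 0.106 -0.239
  outer loop
   vertex 0.8 0.0 0.4
   vertex 0.2 0.4 3.0
   vertex 0.2 4.0 4.6
  endloop
 endfacet
 facet normal -0.062 0.062 -0.996
  outer loop
   vertex 0.8 0.0 0.4
   vertex 2.6 5.0 0.6
   vertex 3.4 2.6 0.4
  endloop
 endfacet
 facet normal -0.534 0.225 -0.815
  outer loop
   vertex 0.8 0.0 0.4
   vertex 1.4 3.6 1.0
   vertex 2.6 5.0 0.6
  endloop
 endfacet
 facet normal 0.804 -0.585 -0.106
  outer loop
   vertex 3.2 2.0 2.2
   vertex 3.4 2.6 0.4
   vertex 4.8 3.8 4.4
  endloop
 endfacet
 facet normal 0.699 -0.699 -0.155
  outer loop
   vertex 3.2 2.0 2.2
   vertex 0.8 0.0 0.4
   vertex 3.4 2.6 0.4
  endloop
 endfacet
 facet normal 0.535 -0.802 0.267
  outer loop
   vertex 3.2 2.0 2.2
   vertex 4.8 3.8 4.4
   vertex 0.6 0.8 3.8
  endloop
 endfacet
 facet normal 0.519 -0.825 0.225
  outer loop
   vertex 3.2 2.0 2.2
   vertex 0.6 0.8 3.8
   vertex 0.8 0.0 0.4
  endloop
 endfacet
 facet normal -0.916 0.229 -0.331
  outer loop
   vertex 0.8 1.2 1.0
   vertex 0.2 4.0 4.6
   vertex 1.4 3.6 1.0
  endloop
 endfacet
 facet normal -0.957 0.130 -0.261
  outer loop
   vertex 0.8 1.2 1.0
   vertex 0.8 0.0 0.4
   vertex 0.2 4.0 4.6
  endloop
 endfacet
 facet normal -0.873 0.218 -0.436
  outer loop
   vertex 0.8 1.2 1.0
   vertex 1.4 3.6 1.0
   vertex 0.8 0.0 0.4
  endloop
 endfacet
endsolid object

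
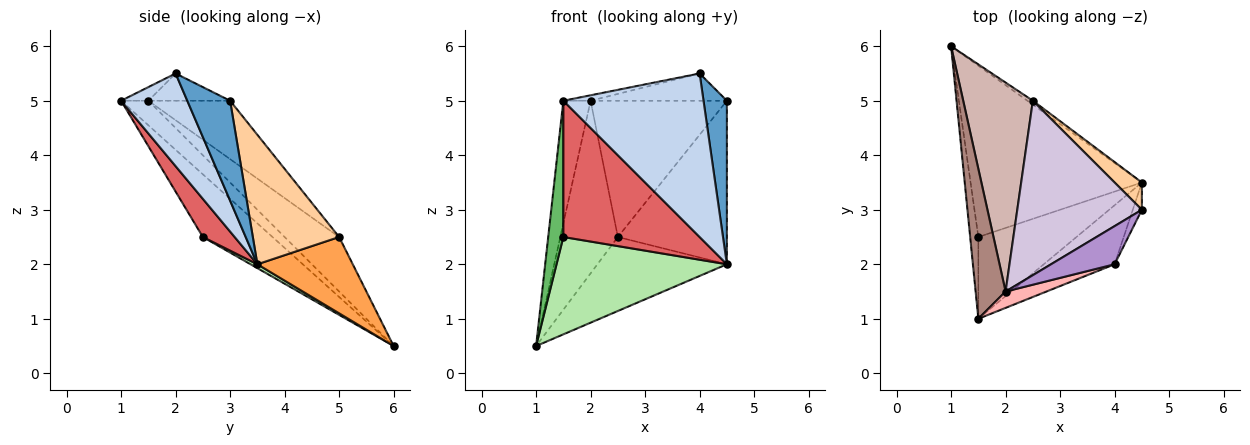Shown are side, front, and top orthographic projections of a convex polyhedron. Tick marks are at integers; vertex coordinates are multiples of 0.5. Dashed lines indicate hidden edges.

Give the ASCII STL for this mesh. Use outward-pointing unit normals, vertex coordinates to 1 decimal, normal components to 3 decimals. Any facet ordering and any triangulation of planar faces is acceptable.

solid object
 facet normal 0.875 -0.477 -0.080
  outer loop
   vertex 4.5 3.5 2.0
   vertex 4.5 3.0 5.0
   vertex 4.0 2.0 5.5
  endloop
 endfacet
 facet normal 0.406 -0.860 -0.310
  outer loop
   vertex 4.5 3.5 2.0
   vertex 4.0 2.0 5.5
   vertex 1.5 1.0 5.0
  endloop
 endfacet
 facet normal 0.593 0.804 -0.042
  outer loop
   vertex 2.5 5.0 2.5
   vertex 4.5 3.5 2.0
   vertex 1.0 6.0 0.5
  endloop
 endfacet
 facet normal 0.615 0.777 0.130
  outer loop
   vertex 2.5 5.0 2.5
   vertex 4.5 3.0 5.0
   vertex 4.5 3.5 2.0
  endloop
 endfacet
 facet normal -0.969 -0.211 -0.126
  outer loop
   vertex 1.5 2.5 2.5
   vertex 1.5 1.0 5.0
   vertex 1.0 6.0 0.5
  endloop
 endfacet
 facet normal 0.020 -0.494 -0.869
  outer loop
   vertex 1.5 2.5 2.5
   vertex 1.0 6.0 0.5
   vertex 4.5 3.5 2.0
  endloop
 endfacet
 facet normal 0.196 -0.841 -0.504
  outer loop
   vertex 1.5 2.5 2.5
   vertex 4.5 3.5 2.0
   vertex 1.5 1.0 5.0
  endloop
 endfacet
 facet normal -0.302 0.302 0.905
  outer loop
   vertex 2.0 1.5 5.0
   vertex 1.5 1.0 5.0
   vertex 4.0 2.0 5.5
  endloop
 endfacet
 facet normal -0.329 0.549 0.768
  outer loop
   vertex 2.0 1.5 5.0
   vertex 4.0 2.0 5.5
   vertex 4.5 3.0 5.0
  endloop
 endfacet
 facet normal -0.347 0.578 0.739
  outer loop
   vertex 2.0 1.5 5.0
   vertex 4.5 3.0 5.0
   vertex 2.5 5.0 2.5
  endloop
 endfacet
 facet normal -0.535 0.535 0.654
  outer loop
   vertex 2.0 1.5 5.0
   vertex 1.0 6.0 0.5
   vertex 1.5 1.0 5.0
  endloop
 endfacet
 facet normal -0.517 0.545 0.660
  outer loop
   vertex 2.0 1.5 5.0
   vertex 2.5 5.0 2.5
   vertex 1.0 6.0 0.5
  endloop
 endfacet
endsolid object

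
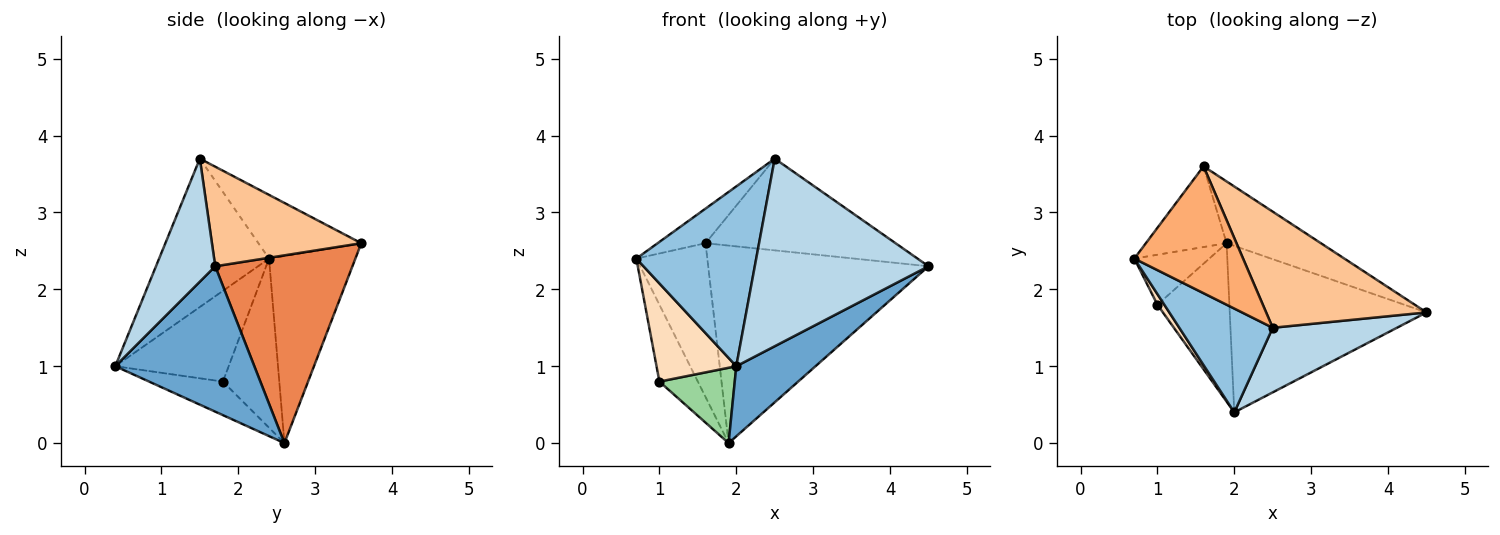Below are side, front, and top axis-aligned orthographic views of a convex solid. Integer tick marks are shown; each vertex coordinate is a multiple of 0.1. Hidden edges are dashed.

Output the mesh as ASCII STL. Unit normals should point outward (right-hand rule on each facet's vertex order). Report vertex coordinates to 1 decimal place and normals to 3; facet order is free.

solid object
 facet normal 0.563 -0.321 -0.762
  outer loop
   vertex 1.9 2.6 0.0
   vertex 4.5 1.7 2.3
   vertex 2.0 0.4 1.0
  endloop
 endfacet
 facet normal -0.622 -0.678 0.391
  outer loop
   vertex 2.5 1.5 3.7
   vertex 0.7 2.4 2.4
   vertex 2.0 0.4 1.0
  endloop
 endfacet
 facet normal 0.307 -0.900 0.310
  outer loop
   vertex 2.5 1.5 3.7
   vertex 2.0 0.4 1.0
   vertex 4.5 1.7 2.3
  endloop
 endfacet
 facet normal -0.733 0.602 -0.316
  outer loop
   vertex 1.6 3.6 2.6
   vertex 1.9 2.6 0.0
   vertex 0.7 2.4 2.4
  endloop
 endfacet
 facet normal 0.511 0.820 -0.257
  outer loop
   vertex 1.6 3.6 2.6
   vertex 4.5 1.7 2.3
   vertex 1.9 2.6 0.0
  endloop
 endfacet
 facet normal -0.492 0.229 0.840
  outer loop
   vertex 1.6 3.6 2.6
   vertex 0.7 2.4 2.4
   vertex 2.5 1.5 3.7
  endloop
 endfacet
 facet normal 0.438 0.557 0.705
  outer loop
   vertex 1.6 3.6 2.6
   vertex 2.5 1.5 3.7
   vertex 4.5 1.7 2.3
  endloop
 endfacet
 facet normal -0.816 -0.574 0.062
  outer loop
   vertex 1.0 1.8 0.8
   vertex 2.0 0.4 1.0
   vertex 0.7 2.4 2.4
  endloop
 endfacet
 facet normal -0.776 0.529 -0.344
  outer loop
   vertex 1.0 1.8 0.8
   vertex 0.7 2.4 2.4
   vertex 1.9 2.6 0.0
  endloop
 endfacet
 facet normal -0.388 -0.396 -0.832
  outer loop
   vertex 1.0 1.8 0.8
   vertex 1.9 2.6 0.0
   vertex 2.0 0.4 1.0
  endloop
 endfacet
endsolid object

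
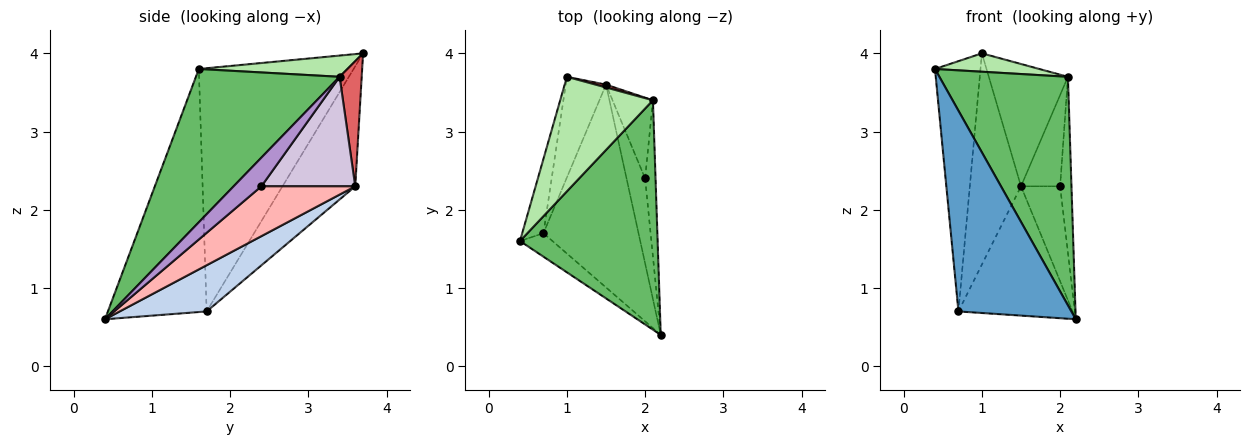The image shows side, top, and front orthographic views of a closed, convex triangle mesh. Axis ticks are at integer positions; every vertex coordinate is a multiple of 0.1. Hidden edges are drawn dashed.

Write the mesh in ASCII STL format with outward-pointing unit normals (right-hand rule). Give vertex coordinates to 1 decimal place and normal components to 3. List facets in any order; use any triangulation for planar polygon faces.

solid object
 facet normal -0.656 -0.750 -0.088
  outer loop
   vertex 0.7 1.7 0.7
   vertex 2.2 0.4 0.6
   vertex 0.4 1.6 3.8
  endloop
 endfacet
 facet normal 0.379 0.497 -0.780
  outer loop
   vertex 0.7 1.7 0.7
   vertex 1.5 3.6 2.3
   vertex 2.2 0.4 0.6
  endloop
 endfacet
 facet normal -0.956 0.281 -0.083
  outer loop
   vertex 0.7 1.7 0.7
   vertex 0.4 1.6 3.8
   vertex 1.0 3.7 4.0
  endloop
 endfacet
 facet normal -0.789 0.555 -0.265
  outer loop
   vertex 0.7 1.7 0.7
   vertex 1.0 3.7 4.0
   vertex 1.5 3.6 2.3
  endloop
 endfacet
 facet normal 0.619 -0.554 0.556
  outer loop
   vertex 2.1 3.4 3.7
   vertex 0.4 1.6 3.8
   vertex 2.2 0.4 0.6
  endloop
 endfacet
 facet normal 0.220 -0.155 0.963
  outer loop
   vertex 2.1 3.4 3.7
   vertex 1.0 3.7 4.0
   vertex 0.4 1.6 3.8
  endloop
 endfacet
 facet normal 0.269 0.963 0.022
  outer loop
   vertex 2.1 3.4 3.7
   vertex 1.5 3.6 2.3
   vertex 1.0 3.7 4.0
  endloop
 endfacet
 facet normal 0.873 0.364 -0.325
  outer loop
   vertex 2.0 2.4 2.3
   vertex 2.2 0.4 0.6
   vertex 1.5 3.6 2.3
  endloop
 endfacet
 facet normal 0.877 0.359 -0.319
  outer loop
   vertex 2.0 2.4 2.3
   vertex 2.1 3.4 3.7
   vertex 2.2 0.4 0.6
  endloop
 endfacet
 facet normal 0.874 0.364 -0.322
  outer loop
   vertex 2.0 2.4 2.3
   vertex 1.5 3.6 2.3
   vertex 2.1 3.4 3.7
  endloop
 endfacet
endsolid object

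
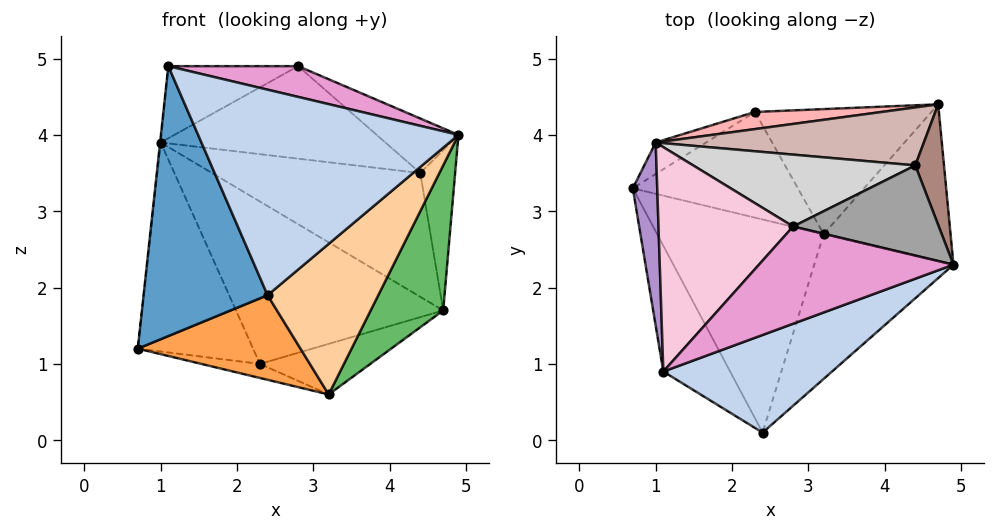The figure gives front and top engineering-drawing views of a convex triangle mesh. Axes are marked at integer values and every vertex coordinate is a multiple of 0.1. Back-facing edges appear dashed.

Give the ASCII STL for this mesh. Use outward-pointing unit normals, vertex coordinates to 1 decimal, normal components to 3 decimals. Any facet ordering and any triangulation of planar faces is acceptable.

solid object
 facet normal -0.837 -0.495 -0.231
  outer loop
   vertex 1.1 0.9 4.9
   vertex 0.7 3.3 1.2
   vertex 2.4 0.1 1.9
  endloop
 endfacet
 facet normal 0.398 -0.828 0.394
  outer loop
   vertex 1.1 0.9 4.9
   vertex 2.4 0.1 1.9
   vertex 4.9 2.3 4.0
  endloop
 endfacet
 facet normal -0.297 -0.352 -0.887
  outer loop
   vertex 3.2 2.7 0.6
   vertex 2.4 0.1 1.9
   vertex 0.7 3.3 1.2
  endloop
 endfacet
 facet normal 0.773 -0.458 -0.440
  outer loop
   vertex 3.2 2.7 0.6
   vertex 4.9 2.3 4.0
   vertex 2.4 0.1 1.9
  endloop
 endfacet
 facet normal 0.794 -0.413 -0.446
  outer loop
   vertex 3.2 2.7 0.6
   vertex 4.7 4.4 1.7
   vertex 4.9 2.3 4.0
  endloop
 endfacet
 facet normal -0.202 0.129 -0.971
  outer loop
   vertex 2.3 4.3 1.0
   vertex 3.2 2.7 0.6
   vertex 0.7 3.3 1.2
  endloop
 endfacet
 facet normal 0.247 0.363 -0.898
  outer loop
   vertex 2.3 4.3 1.0
   vertex 4.7 4.4 1.7
   vertex 3.2 2.7 0.6
  endloop
 endfacet
 facet normal -0.072 0.992 0.105
  outer loop
   vertex 1.0 3.9 3.9
   vertex 4.7 4.4 1.7
   vertex 2.3 4.3 1.0
  endloop
 endfacet
 facet normal -0.994 0.003 0.110
  outer loop
   vertex 1.0 3.9 3.9
   vertex 0.7 3.3 1.2
   vertex 1.1 0.9 4.9
  endloop
 endfacet
 facet normal -0.537 0.834 -0.126
  outer loop
   vertex 1.0 3.9 3.9
   vertex 2.3 4.3 1.0
   vertex 0.7 3.3 1.2
  endloop
 endfacet
 facet normal 0.828 0.448 0.337
  outer loop
   vertex 4.4 3.6 3.5
   vertex 4.9 2.3 4.0
   vertex 4.7 4.4 1.7
  endloop
 endfacet
 facet normal 0.129 0.898 0.421
  outer loop
   vertex 4.4 3.6 3.5
   vertex 4.7 4.4 1.7
   vertex 1.0 3.9 3.9
  endloop
 endfacet
 facet normal 0.319 -0.286 0.904
  outer loop
   vertex 2.8 2.8 4.9
   vertex 1.1 0.9 4.9
   vertex 4.9 2.3 4.0
  endloop
 endfacet
 facet normal -0.324 0.289 0.901
  outer loop
   vertex 2.8 2.8 4.9
   vertex 1.0 3.9 3.9
   vertex 1.1 0.9 4.9
  endloop
 endfacet
 facet normal 0.440 0.465 0.768
  outer loop
   vertex 2.8 2.8 4.9
   vertex 4.9 2.3 4.0
   vertex 4.4 3.6 3.5
  endloop
 endfacet
 facet normal 0.140 0.782 0.607
  outer loop
   vertex 2.8 2.8 4.9
   vertex 4.4 3.6 3.5
   vertex 1.0 3.9 3.9
  endloop
 endfacet
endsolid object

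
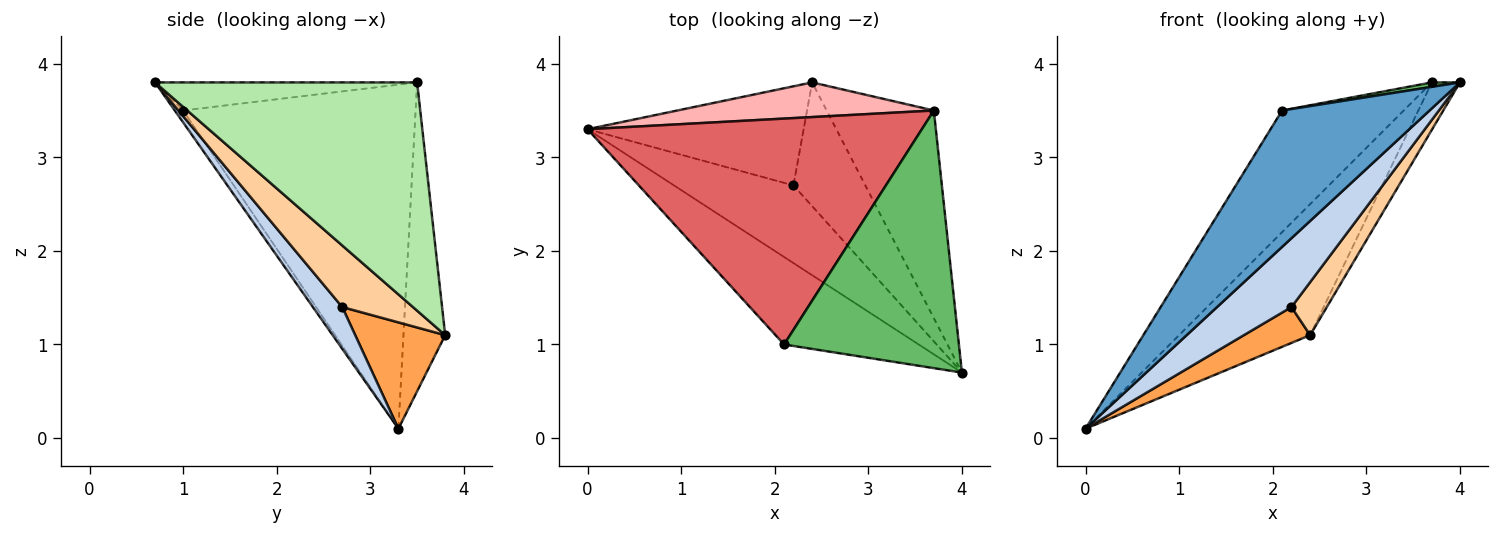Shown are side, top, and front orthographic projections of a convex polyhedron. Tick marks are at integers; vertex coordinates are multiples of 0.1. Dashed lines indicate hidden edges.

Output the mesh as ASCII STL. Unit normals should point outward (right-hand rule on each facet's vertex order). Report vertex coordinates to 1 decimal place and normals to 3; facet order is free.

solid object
 facet normal -0.048 -0.841 -0.539
  outer loop
   vertex 2.1 1.0 3.5
   vertex 0.0 3.3 0.1
   vertex 4.0 0.7 3.8
  endloop
 endfacet
 facet normal 0.253 -0.641 -0.724
  outer loop
   vertex 2.2 2.7 1.4
   vertex 4.0 0.7 3.8
   vertex 0.0 3.3 0.1
  endloop
 endfacet
 facet normal 0.420 -0.309 -0.853
  outer loop
   vertex 2.2 2.7 1.4
   vertex 0.0 3.3 0.1
   vertex 2.4 3.8 1.1
  endloop
 endfacet
 facet normal 0.619 -0.309 -0.722
  outer loop
   vertex 2.2 2.7 1.4
   vertex 2.4 3.8 1.1
   vertex 4.0 0.7 3.8
  endloop
 endfacet
 facet normal -0.159 -0.017 0.987
  outer loop
   vertex 3.7 3.5 3.8
   vertex 2.1 1.0 3.5
   vertex 4.0 0.7 3.8
  endloop
 endfacet
 facet normal 0.901 0.097 -0.423
  outer loop
   vertex 3.7 3.5 3.8
   vertex 4.0 0.7 3.8
   vertex 2.4 3.8 1.1
  endloop
 endfacet
 facet normal -0.671 0.351 0.652
  outer loop
   vertex 3.7 3.5 3.8
   vertex 0.0 3.3 0.1
   vertex 2.1 1.0 3.5
  endloop
 endfacet
 facet normal -0.294 0.924 0.244
  outer loop
   vertex 3.7 3.5 3.8
   vertex 2.4 3.8 1.1
   vertex 0.0 3.3 0.1
  endloop
 endfacet
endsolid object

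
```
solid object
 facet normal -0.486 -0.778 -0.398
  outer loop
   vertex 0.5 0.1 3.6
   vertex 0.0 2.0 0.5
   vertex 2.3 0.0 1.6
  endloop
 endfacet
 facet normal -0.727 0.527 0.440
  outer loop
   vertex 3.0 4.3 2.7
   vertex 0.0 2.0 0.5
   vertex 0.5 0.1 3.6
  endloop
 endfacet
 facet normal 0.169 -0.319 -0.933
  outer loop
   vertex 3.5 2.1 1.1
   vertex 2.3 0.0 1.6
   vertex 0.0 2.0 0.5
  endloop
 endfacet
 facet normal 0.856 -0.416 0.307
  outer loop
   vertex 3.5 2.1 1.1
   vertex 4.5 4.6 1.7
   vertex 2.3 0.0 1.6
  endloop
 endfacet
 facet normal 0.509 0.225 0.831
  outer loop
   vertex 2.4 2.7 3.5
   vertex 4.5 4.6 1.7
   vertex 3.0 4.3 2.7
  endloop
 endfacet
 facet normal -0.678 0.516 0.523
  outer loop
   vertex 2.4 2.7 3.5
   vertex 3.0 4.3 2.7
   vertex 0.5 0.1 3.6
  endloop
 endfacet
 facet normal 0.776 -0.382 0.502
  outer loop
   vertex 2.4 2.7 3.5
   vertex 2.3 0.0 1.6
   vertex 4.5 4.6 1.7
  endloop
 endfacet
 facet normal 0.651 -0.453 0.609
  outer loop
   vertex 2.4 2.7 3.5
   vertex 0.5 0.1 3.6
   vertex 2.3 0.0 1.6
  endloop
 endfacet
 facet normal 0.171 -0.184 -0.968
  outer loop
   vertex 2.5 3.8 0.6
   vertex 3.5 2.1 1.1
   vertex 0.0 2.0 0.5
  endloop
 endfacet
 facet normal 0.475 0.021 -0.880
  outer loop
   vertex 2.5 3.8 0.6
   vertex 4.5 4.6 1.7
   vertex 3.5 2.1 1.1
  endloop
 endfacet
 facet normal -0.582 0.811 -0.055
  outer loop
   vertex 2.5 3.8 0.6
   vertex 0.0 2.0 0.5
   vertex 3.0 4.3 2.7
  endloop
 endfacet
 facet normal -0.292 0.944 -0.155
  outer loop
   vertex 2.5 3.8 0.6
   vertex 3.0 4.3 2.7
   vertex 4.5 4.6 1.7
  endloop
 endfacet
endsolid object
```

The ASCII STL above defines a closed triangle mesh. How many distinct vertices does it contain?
8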